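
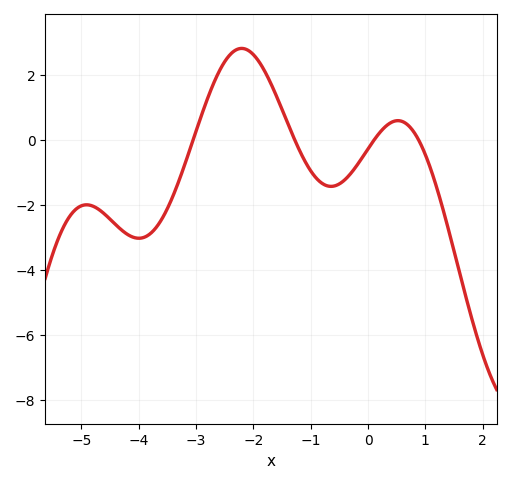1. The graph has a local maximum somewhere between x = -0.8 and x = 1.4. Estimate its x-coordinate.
0.52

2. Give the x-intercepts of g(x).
-3.05, -1.28, 0.107, 0.881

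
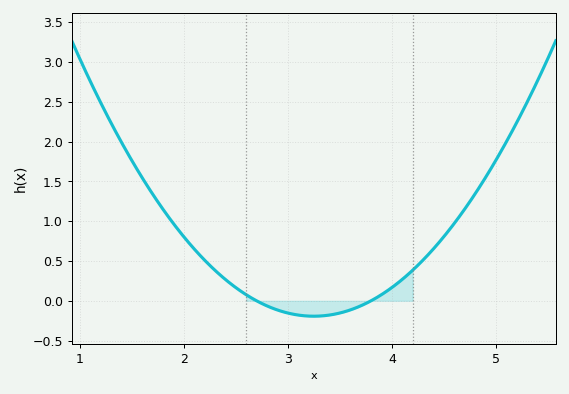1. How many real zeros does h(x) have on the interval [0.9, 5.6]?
2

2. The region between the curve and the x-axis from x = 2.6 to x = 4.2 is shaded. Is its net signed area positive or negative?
negative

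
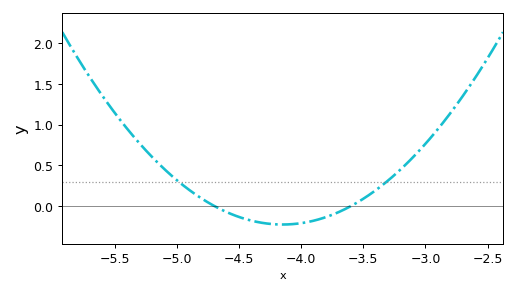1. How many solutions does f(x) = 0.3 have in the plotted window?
2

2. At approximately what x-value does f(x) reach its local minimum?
-4.15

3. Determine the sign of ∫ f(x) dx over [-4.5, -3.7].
negative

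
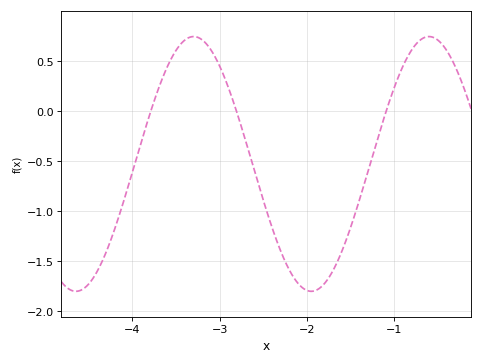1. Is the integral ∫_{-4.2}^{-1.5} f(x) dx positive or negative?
negative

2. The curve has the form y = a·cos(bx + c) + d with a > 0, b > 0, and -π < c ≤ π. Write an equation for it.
y = 1.27cos(2.33x + 1.4) - 0.53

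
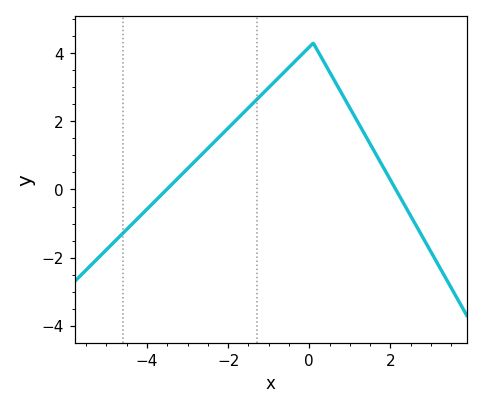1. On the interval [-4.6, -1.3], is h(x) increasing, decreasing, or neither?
increasing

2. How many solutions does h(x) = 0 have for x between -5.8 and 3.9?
2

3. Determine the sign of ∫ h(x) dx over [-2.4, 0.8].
positive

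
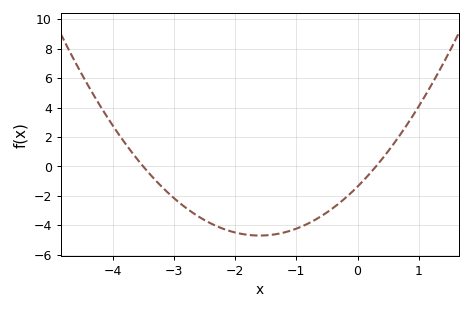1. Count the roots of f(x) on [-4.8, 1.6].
2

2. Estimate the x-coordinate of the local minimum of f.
-1.6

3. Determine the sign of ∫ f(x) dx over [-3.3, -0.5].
negative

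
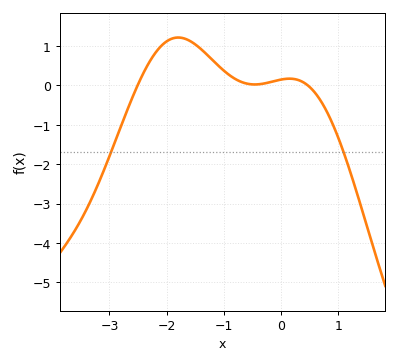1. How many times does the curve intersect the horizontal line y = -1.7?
2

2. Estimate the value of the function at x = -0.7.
0.087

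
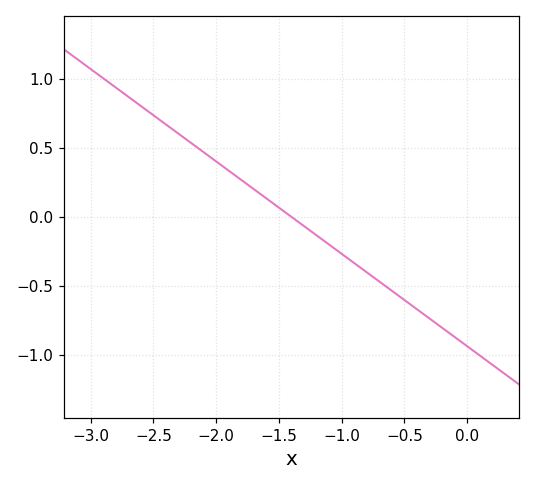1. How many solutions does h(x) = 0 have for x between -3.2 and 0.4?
1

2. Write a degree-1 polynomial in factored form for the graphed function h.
y = -0.67(x + 1.4)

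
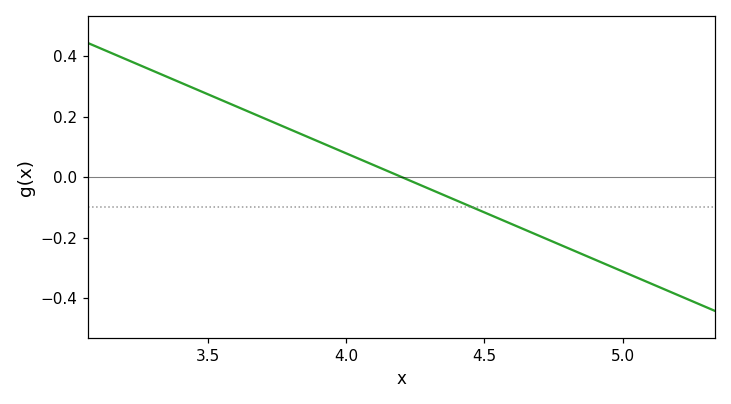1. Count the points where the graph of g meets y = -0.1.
1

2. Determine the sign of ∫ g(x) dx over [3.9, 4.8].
negative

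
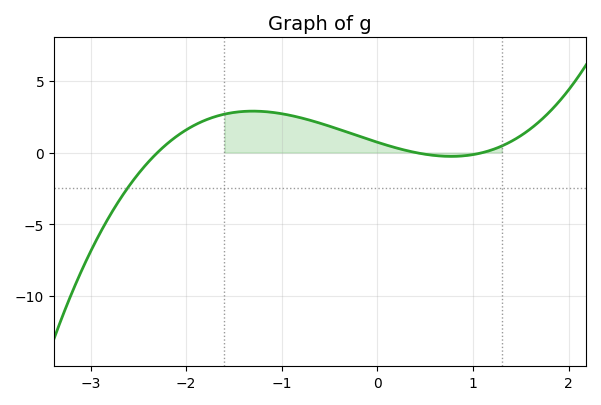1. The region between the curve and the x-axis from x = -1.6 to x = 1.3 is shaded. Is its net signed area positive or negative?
positive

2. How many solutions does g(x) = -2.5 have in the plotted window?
1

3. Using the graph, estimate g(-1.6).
2.68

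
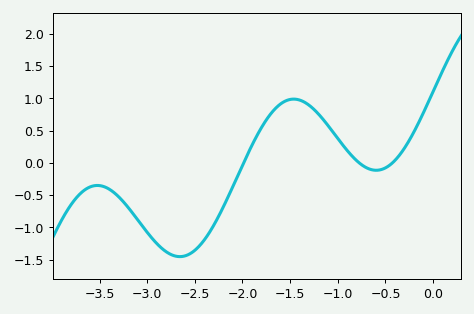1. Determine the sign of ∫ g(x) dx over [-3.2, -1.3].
negative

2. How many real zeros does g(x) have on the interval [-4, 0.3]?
3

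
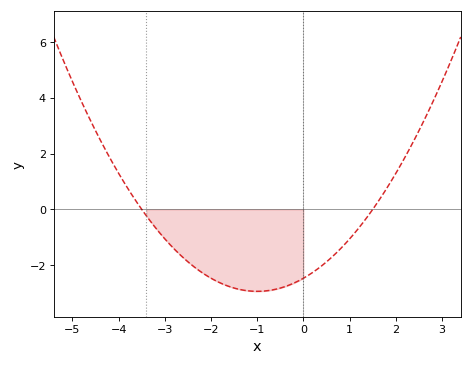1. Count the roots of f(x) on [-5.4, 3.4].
2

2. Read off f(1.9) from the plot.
1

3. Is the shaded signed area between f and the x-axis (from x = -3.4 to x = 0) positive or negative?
negative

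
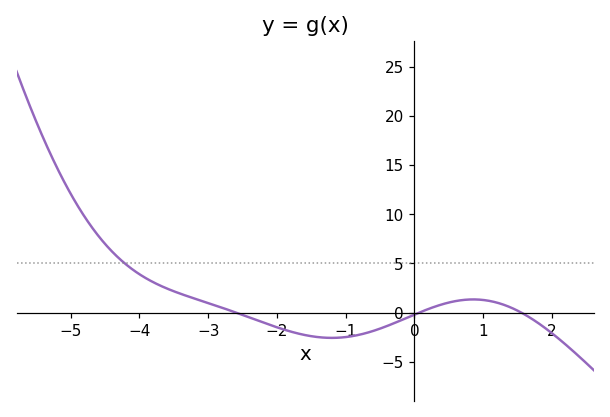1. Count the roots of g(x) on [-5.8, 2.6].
3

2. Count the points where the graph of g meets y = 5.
1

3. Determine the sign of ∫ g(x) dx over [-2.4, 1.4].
negative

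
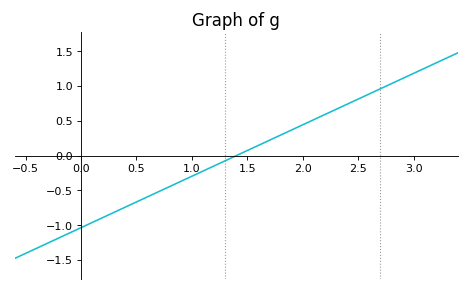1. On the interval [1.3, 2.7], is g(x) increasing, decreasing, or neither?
increasing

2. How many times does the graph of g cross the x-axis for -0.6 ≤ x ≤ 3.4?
1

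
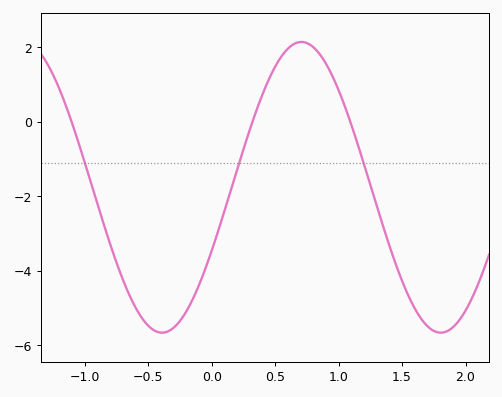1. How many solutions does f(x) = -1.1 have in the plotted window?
3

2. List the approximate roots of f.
-1.11, 0.321, 1.09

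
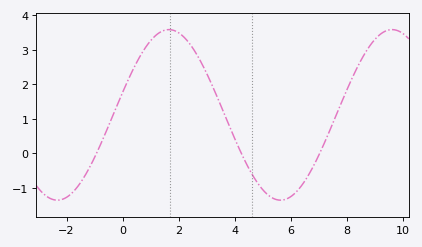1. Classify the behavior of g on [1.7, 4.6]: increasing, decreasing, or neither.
decreasing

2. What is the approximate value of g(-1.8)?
-1.1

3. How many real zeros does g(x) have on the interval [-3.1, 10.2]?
3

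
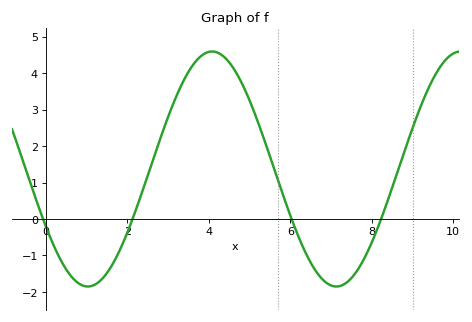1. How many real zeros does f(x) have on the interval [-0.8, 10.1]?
4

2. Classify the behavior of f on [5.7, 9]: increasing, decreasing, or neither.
neither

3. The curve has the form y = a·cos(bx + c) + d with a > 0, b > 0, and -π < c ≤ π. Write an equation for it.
y = 3.22cos(1.03x + 2.08) + 1.37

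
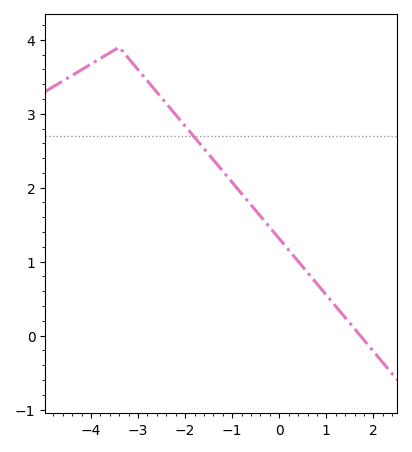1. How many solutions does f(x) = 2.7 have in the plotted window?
1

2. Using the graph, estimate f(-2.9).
3.52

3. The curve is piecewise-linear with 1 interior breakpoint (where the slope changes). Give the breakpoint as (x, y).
(-3.4, 3.9)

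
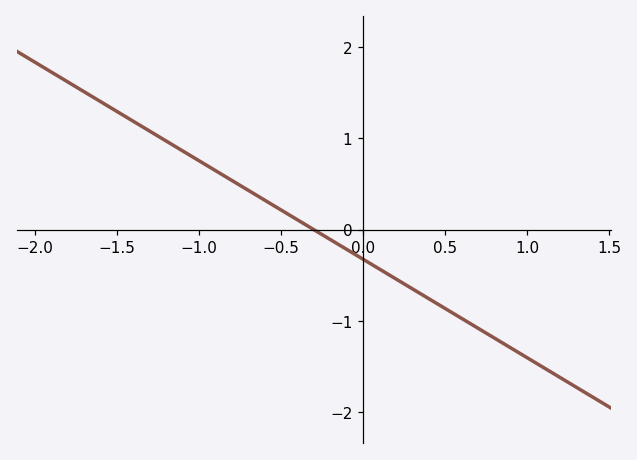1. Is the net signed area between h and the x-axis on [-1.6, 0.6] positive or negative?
positive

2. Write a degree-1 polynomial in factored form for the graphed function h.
y = -1.08(x + 0.3)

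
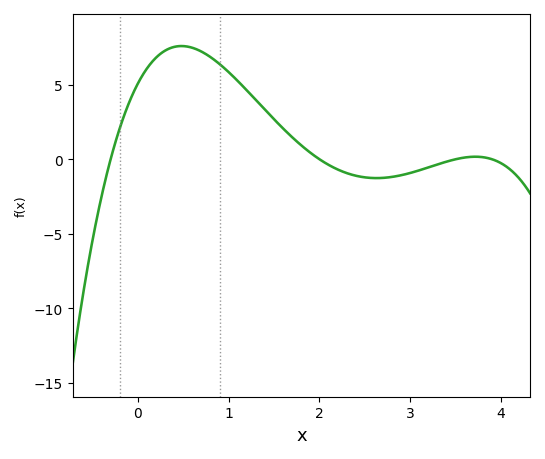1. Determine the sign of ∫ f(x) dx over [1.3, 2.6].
positive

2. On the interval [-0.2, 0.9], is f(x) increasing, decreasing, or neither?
neither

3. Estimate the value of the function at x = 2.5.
-1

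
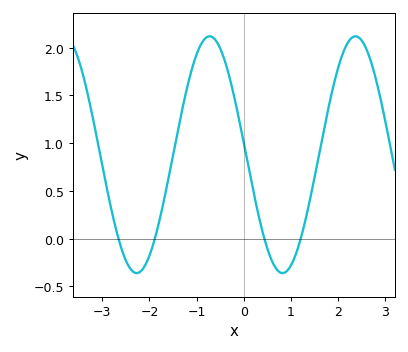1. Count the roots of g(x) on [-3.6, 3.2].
4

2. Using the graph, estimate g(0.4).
0.071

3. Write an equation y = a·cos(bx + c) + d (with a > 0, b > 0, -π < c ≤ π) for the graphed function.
y = 1.24cos(2.03x + 1.47) + 0.88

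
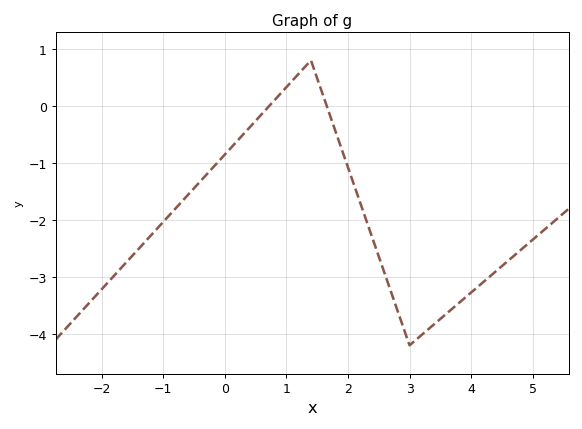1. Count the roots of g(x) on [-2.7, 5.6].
2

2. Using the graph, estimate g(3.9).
-3.4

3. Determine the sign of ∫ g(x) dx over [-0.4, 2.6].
negative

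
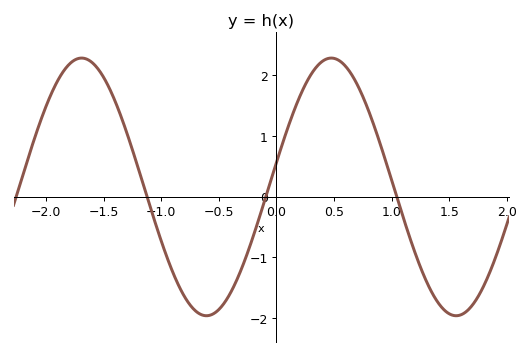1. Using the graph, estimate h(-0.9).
-1.2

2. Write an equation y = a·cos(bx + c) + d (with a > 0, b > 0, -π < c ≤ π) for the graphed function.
y = 2.12cos(2.9x - 1.4) + 0.16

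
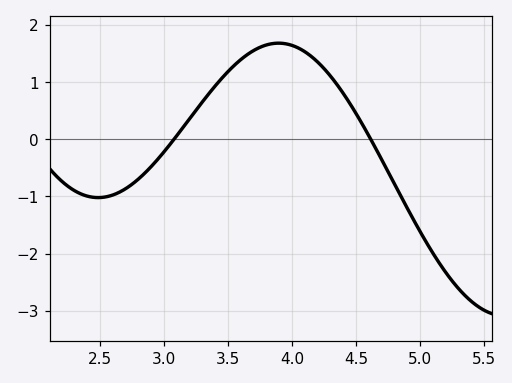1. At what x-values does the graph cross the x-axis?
3.1, 4.6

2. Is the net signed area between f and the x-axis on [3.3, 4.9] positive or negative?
positive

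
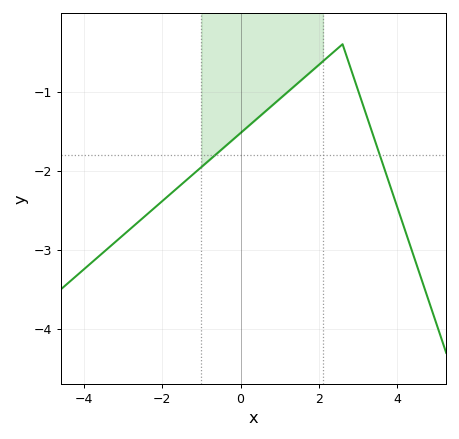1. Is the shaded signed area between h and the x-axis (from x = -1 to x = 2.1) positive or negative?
negative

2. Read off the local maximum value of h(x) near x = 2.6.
-0.401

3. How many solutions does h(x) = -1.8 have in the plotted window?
2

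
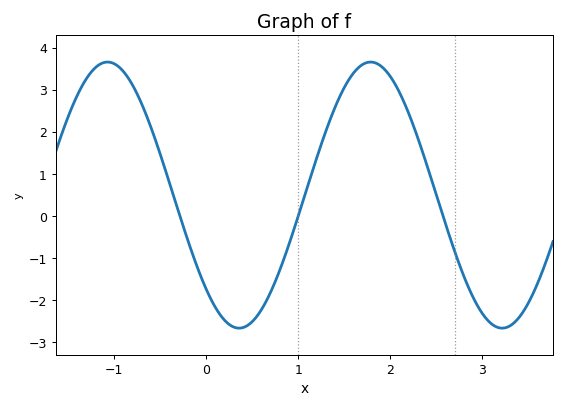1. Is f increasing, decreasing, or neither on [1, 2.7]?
neither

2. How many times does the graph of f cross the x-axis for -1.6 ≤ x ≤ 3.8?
3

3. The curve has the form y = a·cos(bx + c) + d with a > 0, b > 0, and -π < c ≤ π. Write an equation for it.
y = 3.16cos(2.2x + 2.4) + 0.5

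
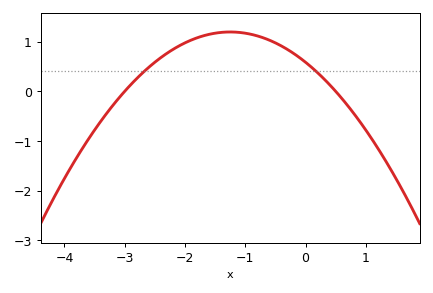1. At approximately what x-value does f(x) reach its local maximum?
-1.25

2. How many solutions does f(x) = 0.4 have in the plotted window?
2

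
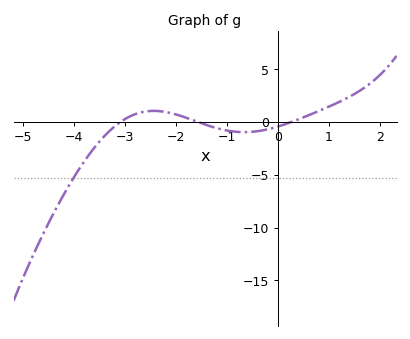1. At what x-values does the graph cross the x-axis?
-3.08, -1.58, 0.269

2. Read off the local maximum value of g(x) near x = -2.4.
1.04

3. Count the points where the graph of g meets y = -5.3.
1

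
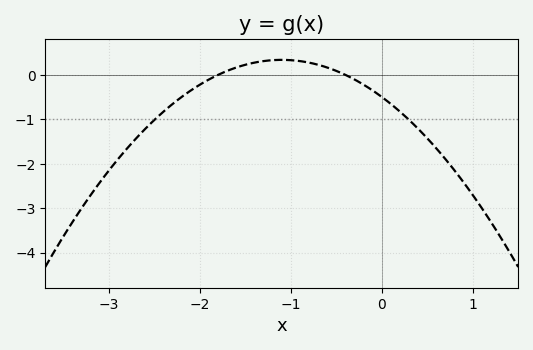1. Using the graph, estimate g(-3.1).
-2.42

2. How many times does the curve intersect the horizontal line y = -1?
2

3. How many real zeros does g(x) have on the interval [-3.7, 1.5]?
2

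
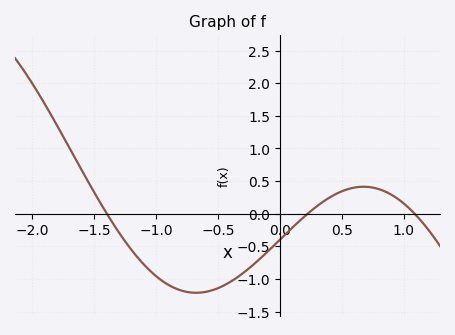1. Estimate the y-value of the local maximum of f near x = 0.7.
0.413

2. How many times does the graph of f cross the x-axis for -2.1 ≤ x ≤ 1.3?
3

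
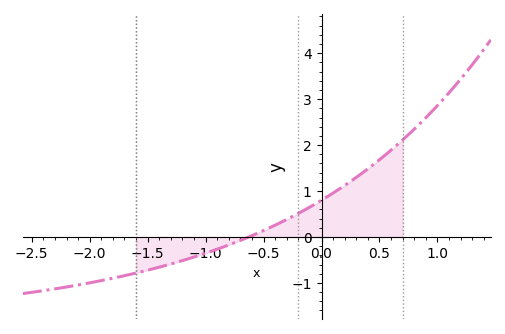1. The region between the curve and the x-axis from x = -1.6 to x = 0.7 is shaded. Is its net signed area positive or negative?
positive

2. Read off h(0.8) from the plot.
2.3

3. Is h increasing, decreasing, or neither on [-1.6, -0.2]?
increasing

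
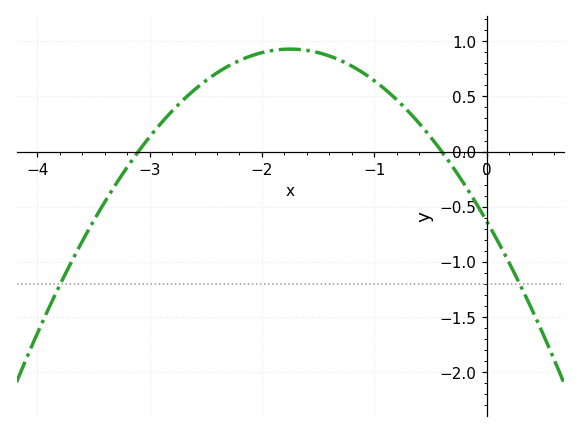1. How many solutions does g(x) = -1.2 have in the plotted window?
2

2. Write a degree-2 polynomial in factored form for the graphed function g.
y = -0.51(x + 3.1)(x + 0.4)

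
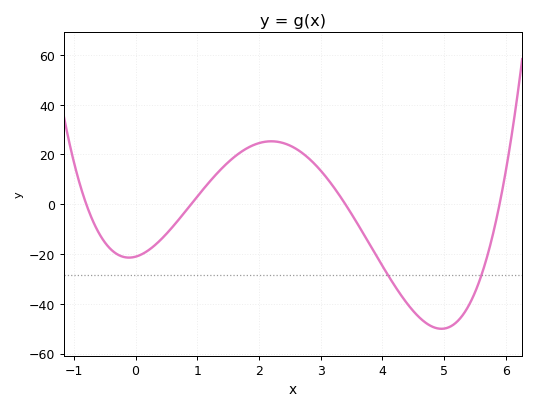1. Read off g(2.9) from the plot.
16.2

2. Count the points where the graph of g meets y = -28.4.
2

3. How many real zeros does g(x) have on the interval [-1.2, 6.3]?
4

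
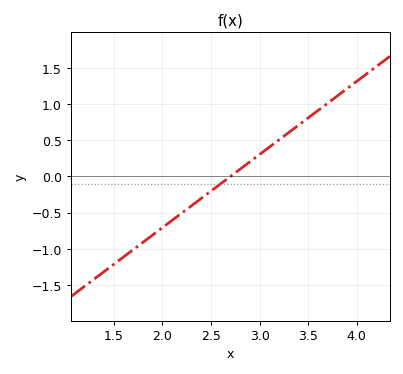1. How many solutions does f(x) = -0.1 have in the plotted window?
1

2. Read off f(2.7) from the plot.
0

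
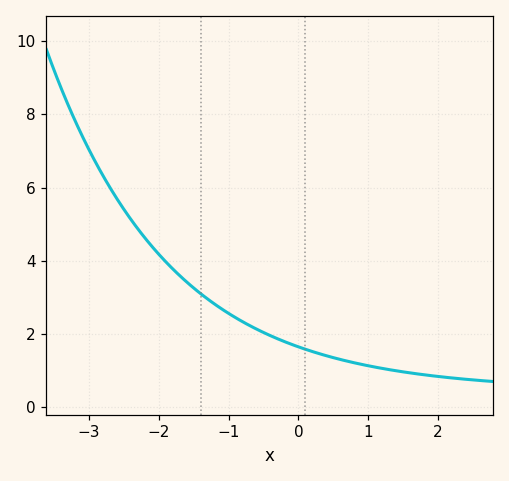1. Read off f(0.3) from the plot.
1.4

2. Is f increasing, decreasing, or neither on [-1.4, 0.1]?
decreasing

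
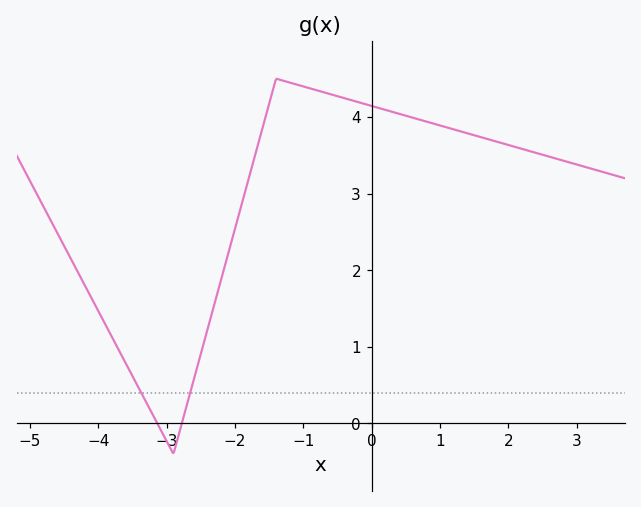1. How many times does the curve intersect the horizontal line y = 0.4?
2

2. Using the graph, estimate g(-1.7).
3.5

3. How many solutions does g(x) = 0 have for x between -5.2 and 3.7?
2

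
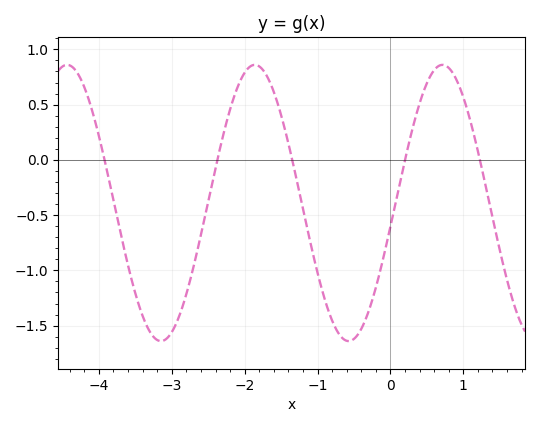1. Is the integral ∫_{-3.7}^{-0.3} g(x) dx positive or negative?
negative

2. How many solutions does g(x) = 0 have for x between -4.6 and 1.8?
5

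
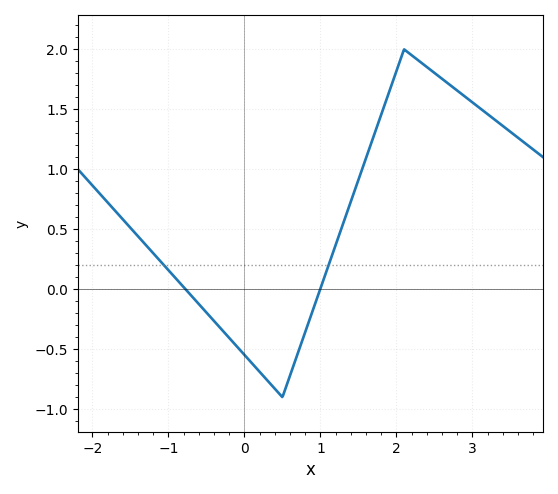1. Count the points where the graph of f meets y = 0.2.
2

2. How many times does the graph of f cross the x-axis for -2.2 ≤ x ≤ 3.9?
2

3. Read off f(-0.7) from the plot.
-0.053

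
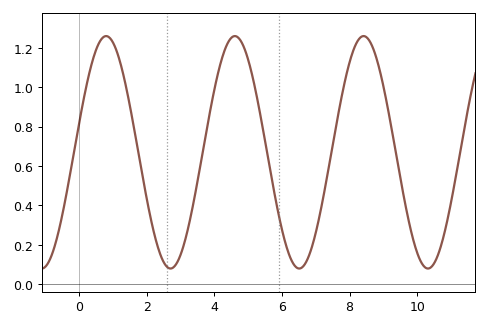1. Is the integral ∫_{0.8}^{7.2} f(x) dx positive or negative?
positive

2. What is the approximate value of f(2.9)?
0.111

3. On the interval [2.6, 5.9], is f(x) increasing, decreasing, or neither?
neither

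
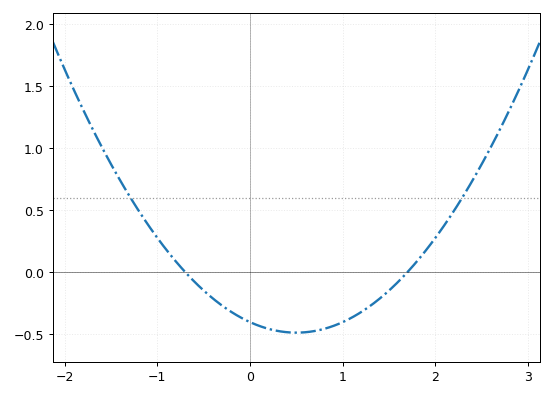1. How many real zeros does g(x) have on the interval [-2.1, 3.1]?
2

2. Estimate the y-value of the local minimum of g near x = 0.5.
-0.49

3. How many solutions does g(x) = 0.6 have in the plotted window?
2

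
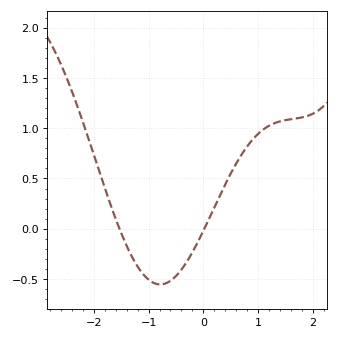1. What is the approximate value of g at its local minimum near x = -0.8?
-0.553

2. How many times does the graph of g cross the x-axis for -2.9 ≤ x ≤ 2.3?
2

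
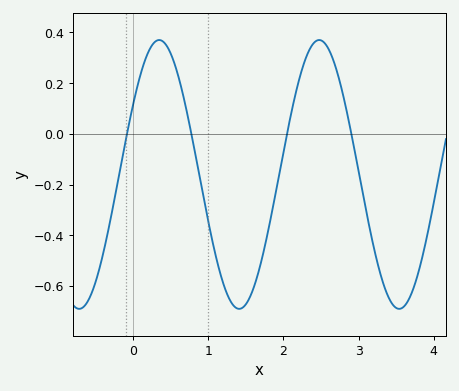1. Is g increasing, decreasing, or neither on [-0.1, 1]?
neither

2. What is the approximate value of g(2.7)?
0.26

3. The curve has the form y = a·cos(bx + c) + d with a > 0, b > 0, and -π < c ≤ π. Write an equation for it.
y = 0.53cos(3x - 1) - 0.16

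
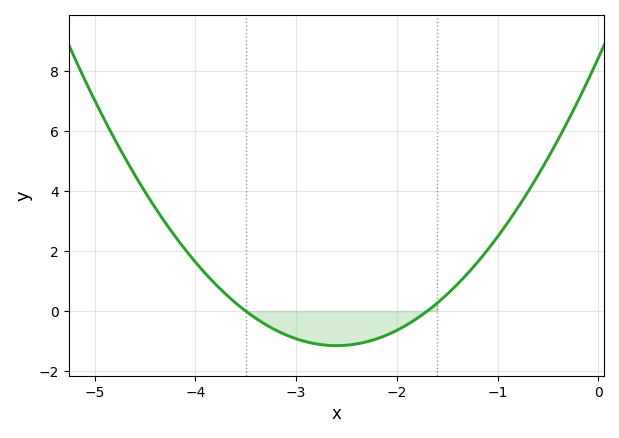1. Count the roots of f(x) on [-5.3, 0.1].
2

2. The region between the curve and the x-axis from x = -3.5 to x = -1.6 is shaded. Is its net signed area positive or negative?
negative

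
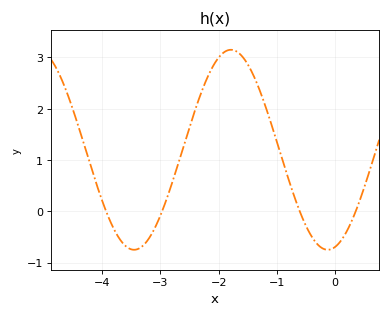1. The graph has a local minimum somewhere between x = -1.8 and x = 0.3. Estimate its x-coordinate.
-0.1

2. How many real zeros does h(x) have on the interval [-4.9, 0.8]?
4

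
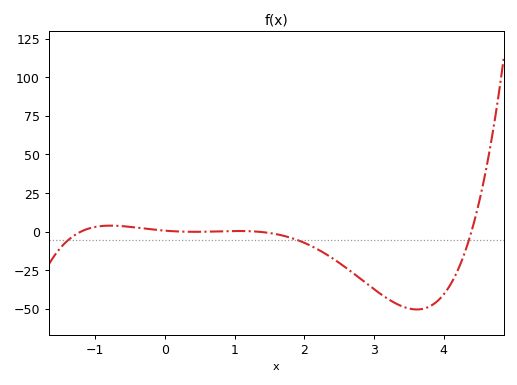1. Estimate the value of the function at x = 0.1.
0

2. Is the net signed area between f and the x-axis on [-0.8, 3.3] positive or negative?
negative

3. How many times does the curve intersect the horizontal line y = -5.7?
3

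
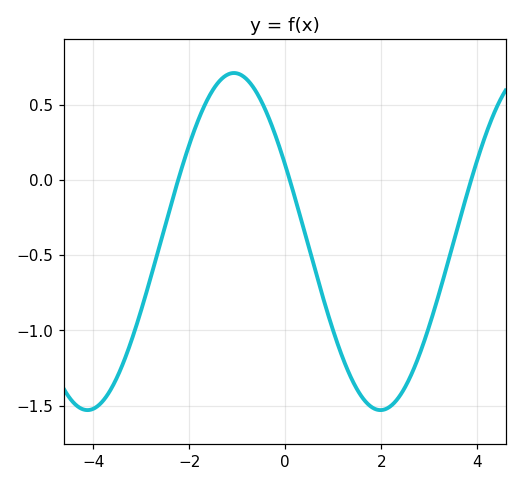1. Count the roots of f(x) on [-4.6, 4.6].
3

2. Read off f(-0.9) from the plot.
0.7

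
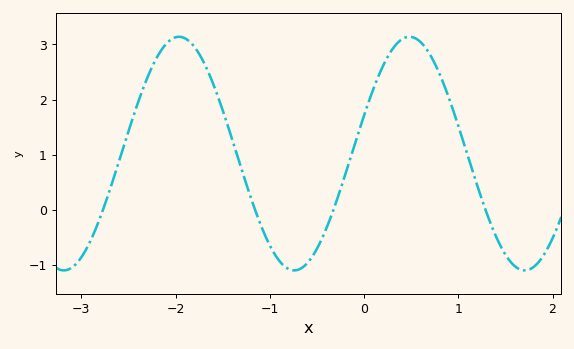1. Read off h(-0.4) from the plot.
-0.34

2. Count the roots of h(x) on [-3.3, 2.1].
4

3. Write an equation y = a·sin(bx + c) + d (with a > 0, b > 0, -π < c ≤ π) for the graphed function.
y = 2.12sin(2.57x + 0.332) + 1.02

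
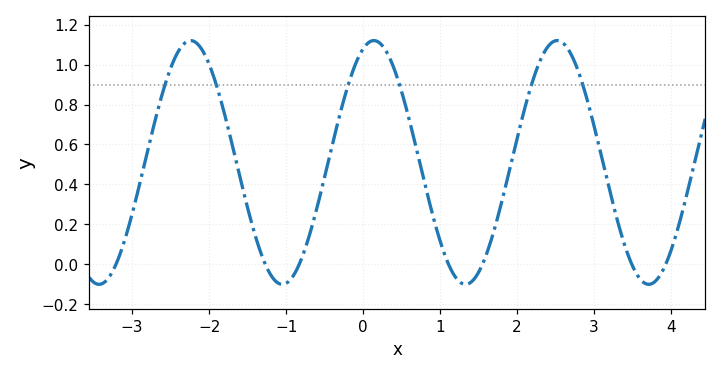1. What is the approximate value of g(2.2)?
0.92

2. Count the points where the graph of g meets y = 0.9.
6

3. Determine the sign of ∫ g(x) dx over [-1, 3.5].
positive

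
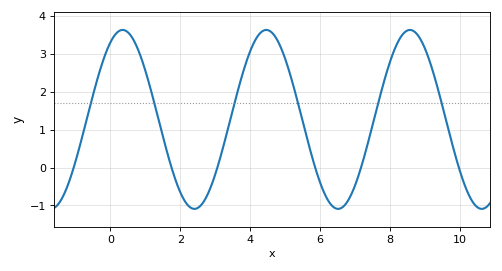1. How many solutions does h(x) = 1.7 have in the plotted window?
6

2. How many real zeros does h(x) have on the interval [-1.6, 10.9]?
6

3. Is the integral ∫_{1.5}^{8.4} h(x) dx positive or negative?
positive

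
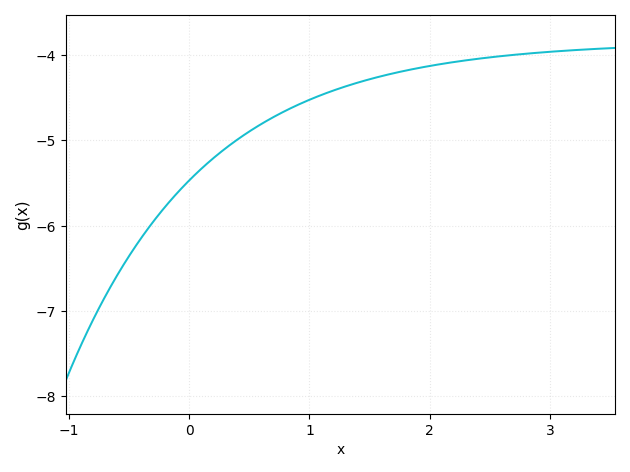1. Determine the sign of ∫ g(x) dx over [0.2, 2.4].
negative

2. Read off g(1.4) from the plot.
-4.3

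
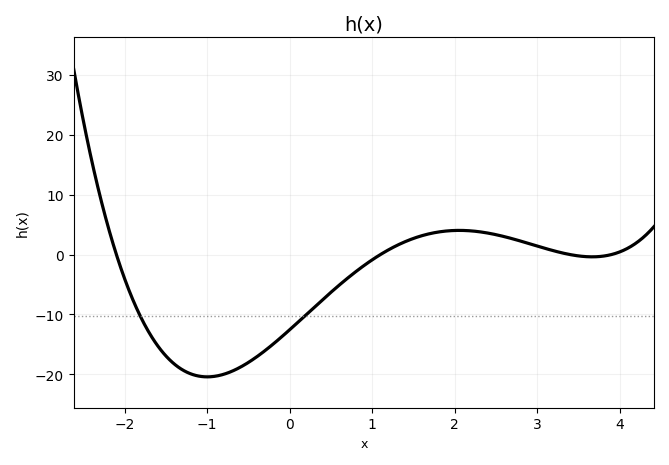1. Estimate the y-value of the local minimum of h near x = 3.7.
-0.378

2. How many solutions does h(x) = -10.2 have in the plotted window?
2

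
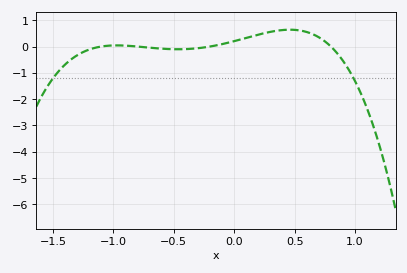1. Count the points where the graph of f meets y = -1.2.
2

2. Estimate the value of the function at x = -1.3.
-0.3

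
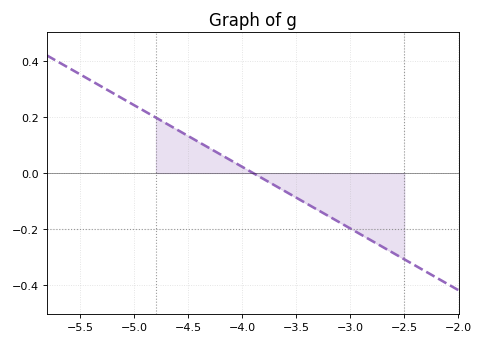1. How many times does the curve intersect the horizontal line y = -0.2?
1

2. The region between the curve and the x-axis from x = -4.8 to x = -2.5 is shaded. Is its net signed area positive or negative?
negative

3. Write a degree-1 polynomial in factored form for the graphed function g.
y = -0.22(x + 3.9)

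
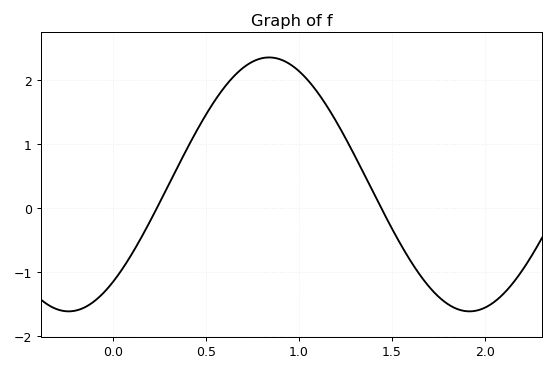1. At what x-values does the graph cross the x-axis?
0.25, 1.45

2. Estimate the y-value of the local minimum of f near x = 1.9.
-1.6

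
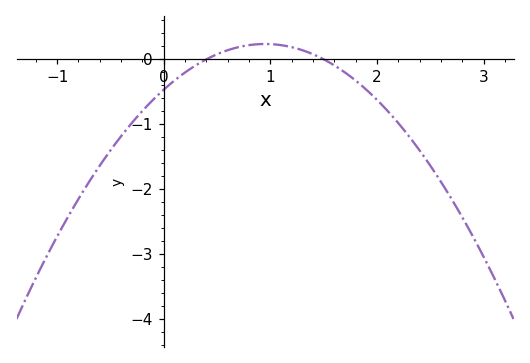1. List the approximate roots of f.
0.4, 1.5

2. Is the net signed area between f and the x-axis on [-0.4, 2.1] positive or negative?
negative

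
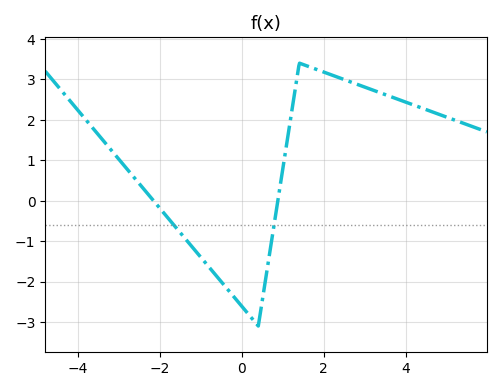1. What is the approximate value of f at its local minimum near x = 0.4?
-3.1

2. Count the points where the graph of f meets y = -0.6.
2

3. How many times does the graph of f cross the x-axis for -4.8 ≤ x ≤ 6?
2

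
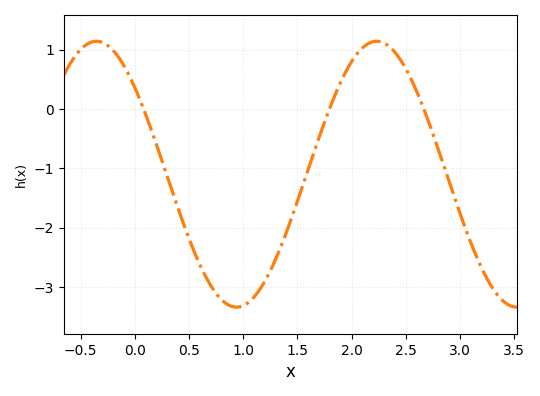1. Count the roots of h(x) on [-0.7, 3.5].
3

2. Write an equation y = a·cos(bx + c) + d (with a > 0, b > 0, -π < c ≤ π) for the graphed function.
y = 2.24cos(2.4x + 0.86) - 1.1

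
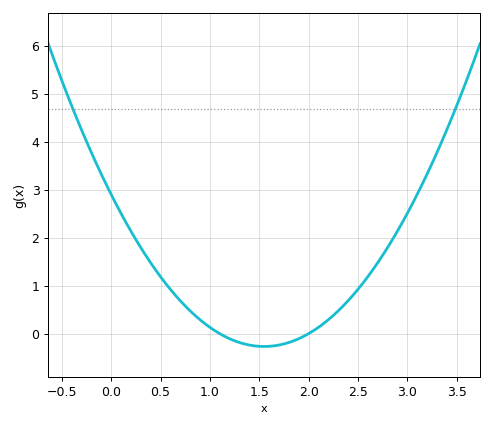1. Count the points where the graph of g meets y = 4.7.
2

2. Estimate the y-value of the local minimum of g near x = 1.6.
-0.3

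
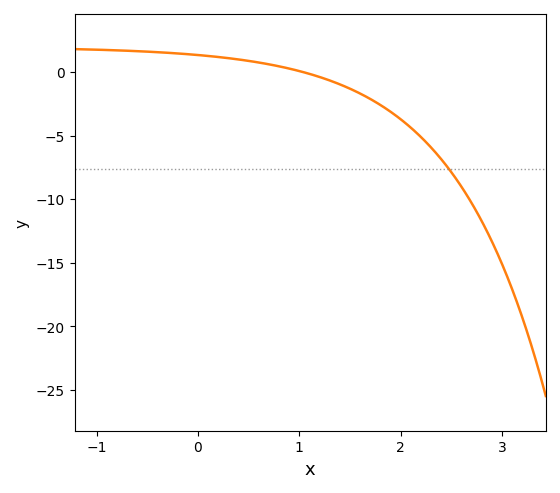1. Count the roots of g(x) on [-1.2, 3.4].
1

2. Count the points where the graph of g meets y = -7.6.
1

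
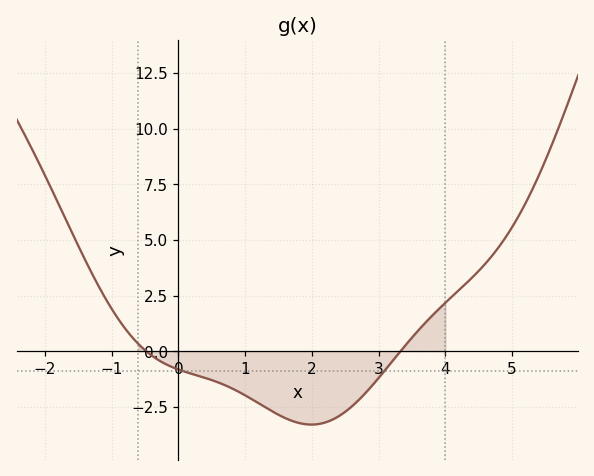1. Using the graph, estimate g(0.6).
-1.4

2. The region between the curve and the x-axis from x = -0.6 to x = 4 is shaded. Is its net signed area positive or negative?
negative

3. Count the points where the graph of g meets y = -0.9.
2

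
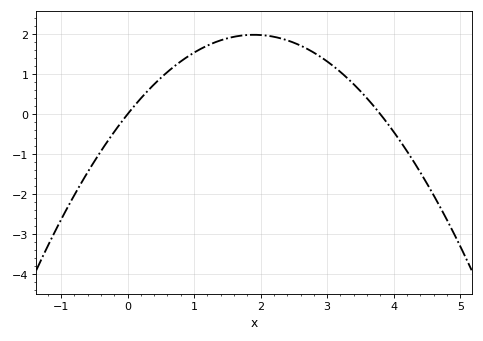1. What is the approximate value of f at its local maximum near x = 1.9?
2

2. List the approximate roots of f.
0, 3.8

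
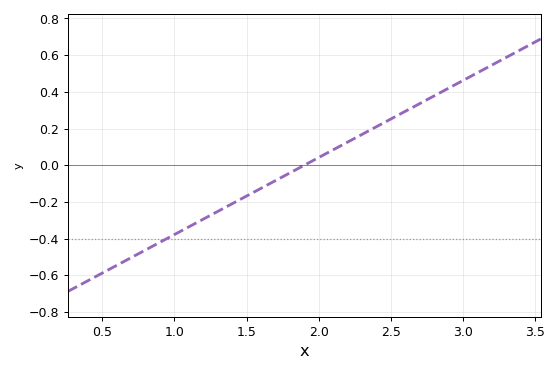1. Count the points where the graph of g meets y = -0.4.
1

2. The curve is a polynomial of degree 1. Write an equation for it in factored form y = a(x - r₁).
y = 0.42(x - 1.9)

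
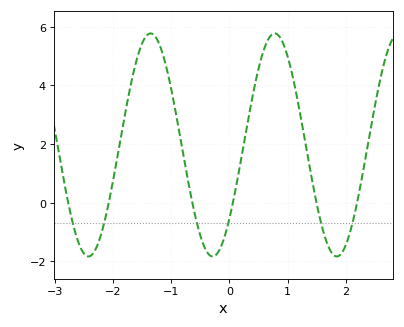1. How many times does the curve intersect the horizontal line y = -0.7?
6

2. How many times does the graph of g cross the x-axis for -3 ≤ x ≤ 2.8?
6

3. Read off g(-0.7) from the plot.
0.621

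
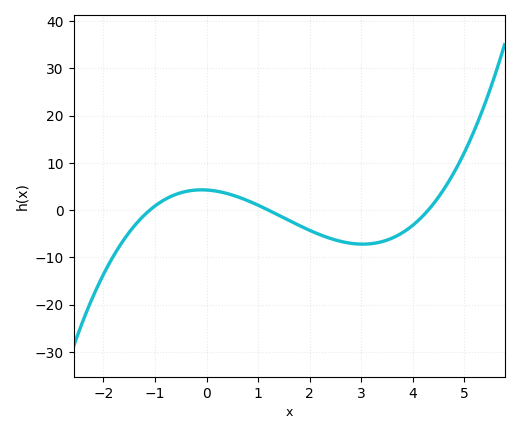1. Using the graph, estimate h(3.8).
-4.78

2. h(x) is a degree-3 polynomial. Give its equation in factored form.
y = 0.75(x + 1.1)(x - 1.2)(x - 4.3)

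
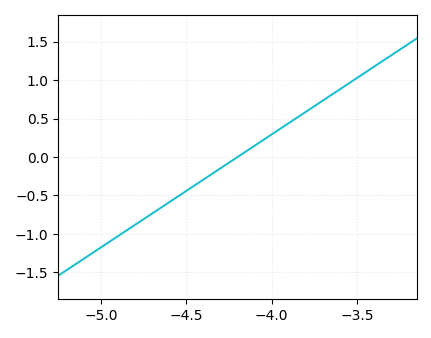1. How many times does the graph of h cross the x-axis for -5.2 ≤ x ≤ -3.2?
1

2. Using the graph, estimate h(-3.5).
1.05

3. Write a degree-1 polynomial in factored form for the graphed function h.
y = 1.47(x + 4.2)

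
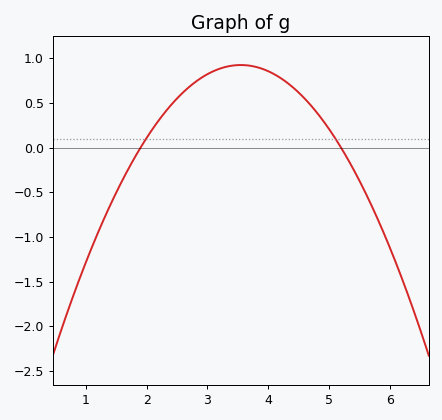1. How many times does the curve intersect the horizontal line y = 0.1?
2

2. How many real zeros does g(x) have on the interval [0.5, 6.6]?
2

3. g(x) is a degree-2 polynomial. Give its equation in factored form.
y = -0.34(x - 1.9)(x - 5.2)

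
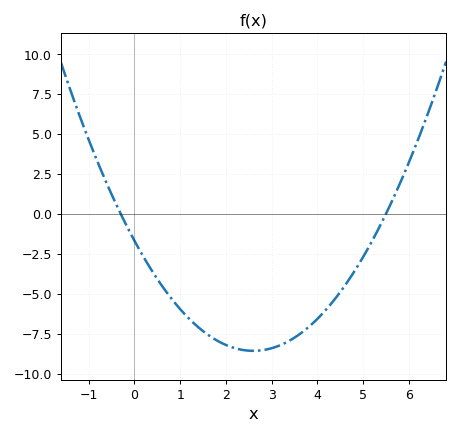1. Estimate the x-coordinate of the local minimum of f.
2.6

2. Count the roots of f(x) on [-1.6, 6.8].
2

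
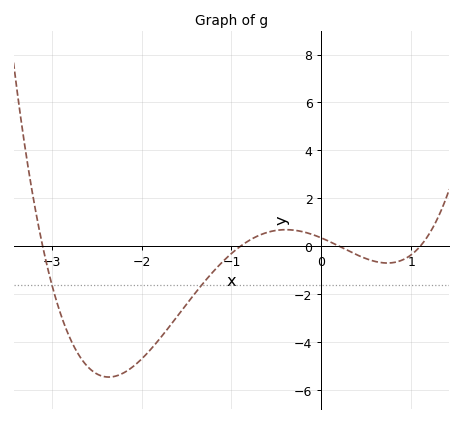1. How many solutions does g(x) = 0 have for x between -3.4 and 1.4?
4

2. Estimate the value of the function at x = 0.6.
-0.6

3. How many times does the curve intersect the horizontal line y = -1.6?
2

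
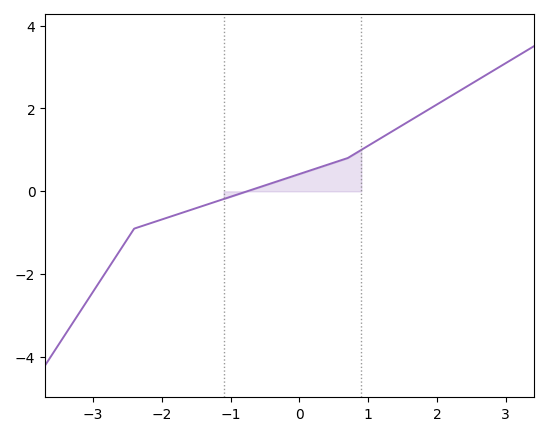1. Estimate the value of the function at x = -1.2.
-0.2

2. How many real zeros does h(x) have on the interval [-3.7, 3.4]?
1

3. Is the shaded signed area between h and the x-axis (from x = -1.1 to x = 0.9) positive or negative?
positive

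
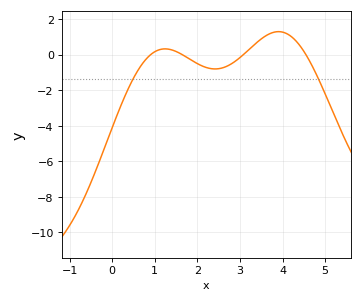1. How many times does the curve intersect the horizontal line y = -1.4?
2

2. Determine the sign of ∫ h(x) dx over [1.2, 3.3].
negative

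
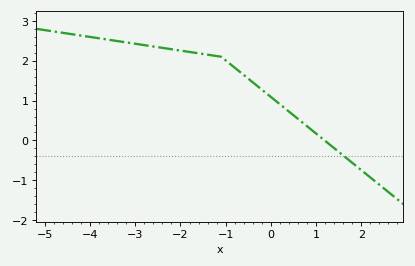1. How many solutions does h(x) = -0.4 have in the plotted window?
1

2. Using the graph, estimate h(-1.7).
2.2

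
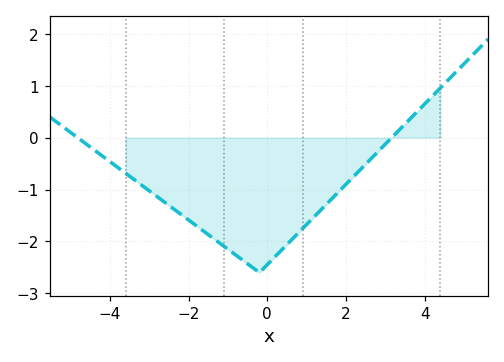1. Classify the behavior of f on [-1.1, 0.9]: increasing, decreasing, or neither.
neither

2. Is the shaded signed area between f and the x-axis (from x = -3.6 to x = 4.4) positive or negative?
negative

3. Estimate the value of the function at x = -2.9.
-1.1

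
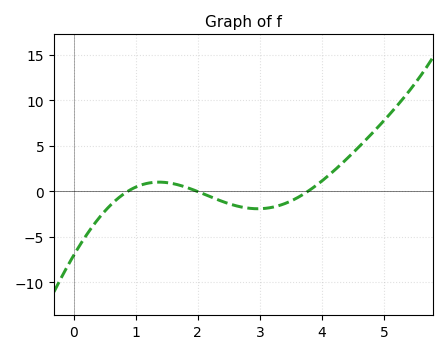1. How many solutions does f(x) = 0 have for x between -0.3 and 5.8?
3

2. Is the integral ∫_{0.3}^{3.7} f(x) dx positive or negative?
negative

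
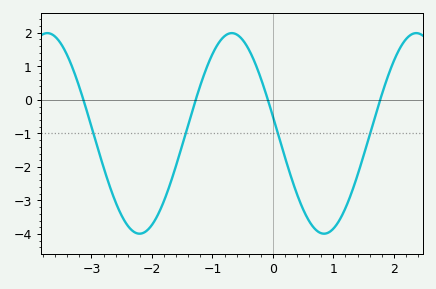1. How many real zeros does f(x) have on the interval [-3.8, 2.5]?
4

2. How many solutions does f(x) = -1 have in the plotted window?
4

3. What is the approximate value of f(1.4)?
-2.24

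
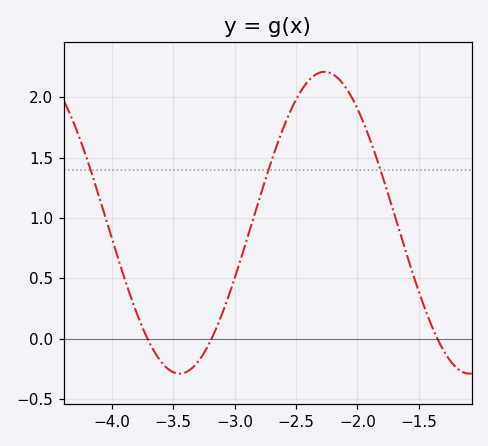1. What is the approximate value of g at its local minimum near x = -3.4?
-0.29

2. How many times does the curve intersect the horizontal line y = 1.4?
3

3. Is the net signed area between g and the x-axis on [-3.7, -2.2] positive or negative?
positive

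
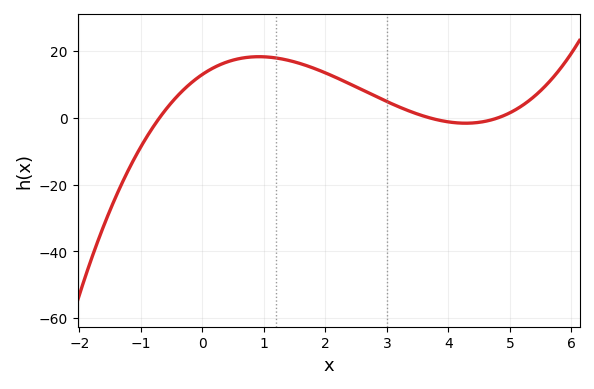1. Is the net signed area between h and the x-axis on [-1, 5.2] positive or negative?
positive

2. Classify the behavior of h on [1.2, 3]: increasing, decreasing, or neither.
decreasing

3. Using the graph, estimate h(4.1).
-1.41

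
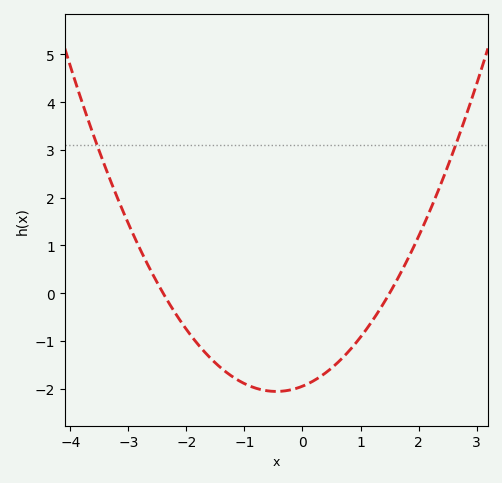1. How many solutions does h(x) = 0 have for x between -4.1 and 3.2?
2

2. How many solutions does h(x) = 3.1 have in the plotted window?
2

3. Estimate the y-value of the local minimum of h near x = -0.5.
-2.1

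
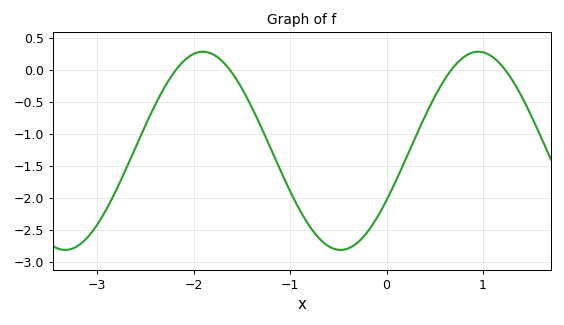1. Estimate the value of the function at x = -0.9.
-2.19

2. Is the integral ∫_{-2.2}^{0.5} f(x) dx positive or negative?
negative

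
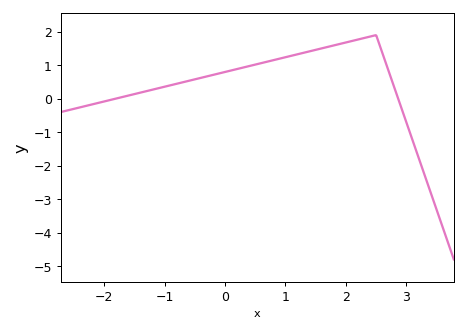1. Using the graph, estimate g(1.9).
1.6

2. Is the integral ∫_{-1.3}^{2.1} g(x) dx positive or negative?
positive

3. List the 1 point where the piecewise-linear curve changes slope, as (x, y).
(2.5, 1.9)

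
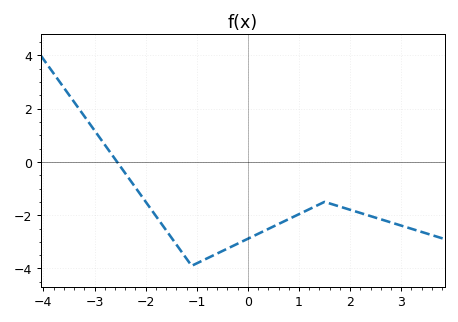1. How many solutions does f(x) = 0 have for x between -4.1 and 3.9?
1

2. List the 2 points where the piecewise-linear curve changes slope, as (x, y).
(-1.1, -3.9); (1.5, -1.5)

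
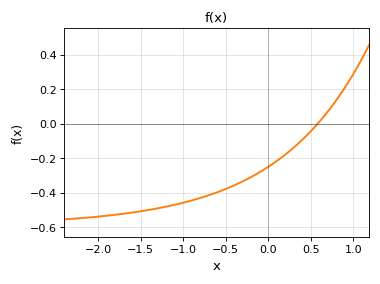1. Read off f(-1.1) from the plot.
-0.48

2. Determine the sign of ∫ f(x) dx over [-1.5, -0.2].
negative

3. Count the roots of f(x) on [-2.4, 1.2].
1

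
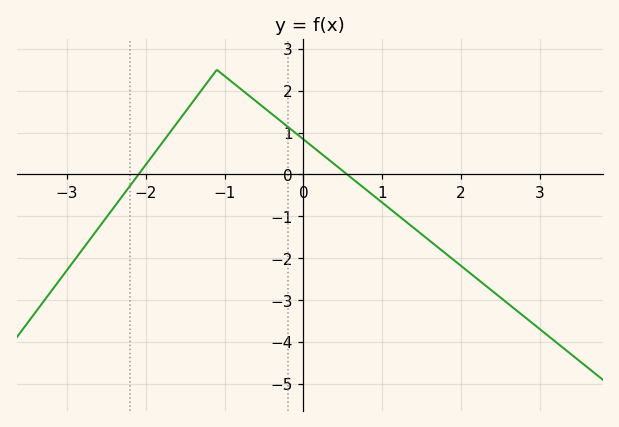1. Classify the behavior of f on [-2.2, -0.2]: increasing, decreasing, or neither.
neither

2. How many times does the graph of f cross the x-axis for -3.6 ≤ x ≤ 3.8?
2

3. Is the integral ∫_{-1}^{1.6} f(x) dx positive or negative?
positive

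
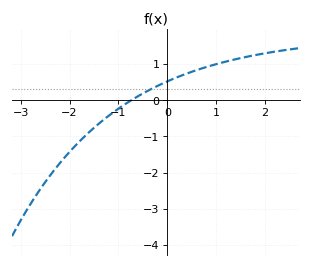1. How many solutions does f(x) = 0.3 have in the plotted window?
1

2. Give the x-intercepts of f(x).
-0.7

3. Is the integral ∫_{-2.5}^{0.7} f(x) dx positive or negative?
negative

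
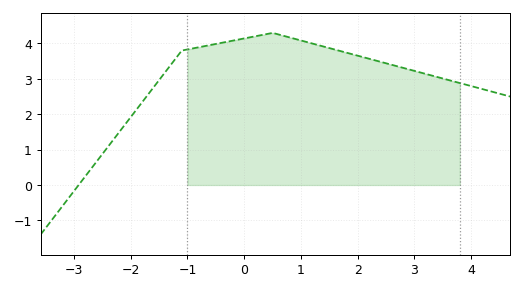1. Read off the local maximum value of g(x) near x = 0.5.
4.3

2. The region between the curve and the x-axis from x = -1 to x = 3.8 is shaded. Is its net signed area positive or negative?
positive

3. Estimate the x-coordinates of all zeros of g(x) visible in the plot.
-3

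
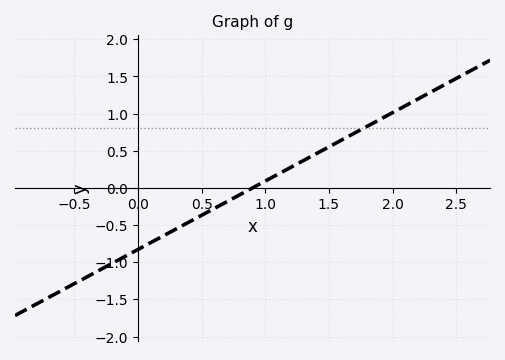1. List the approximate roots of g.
0.9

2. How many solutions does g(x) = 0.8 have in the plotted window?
1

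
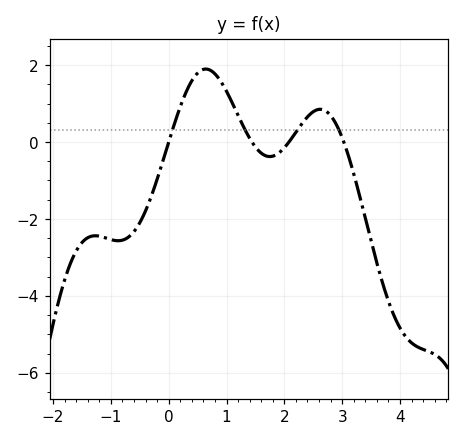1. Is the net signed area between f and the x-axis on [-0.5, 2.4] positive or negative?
positive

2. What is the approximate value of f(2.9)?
0.45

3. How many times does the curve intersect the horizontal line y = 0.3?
4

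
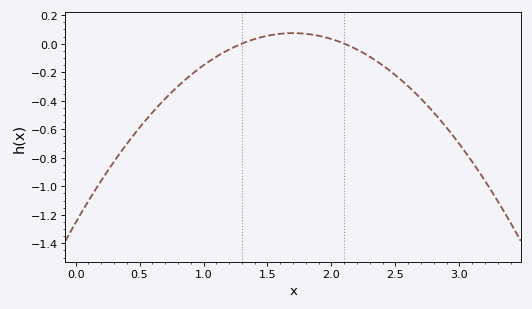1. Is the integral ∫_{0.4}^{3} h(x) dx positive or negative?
negative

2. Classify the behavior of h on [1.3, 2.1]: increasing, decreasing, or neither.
neither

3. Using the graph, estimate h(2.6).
-0.299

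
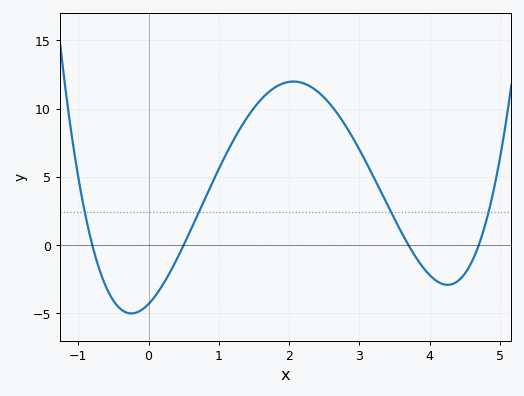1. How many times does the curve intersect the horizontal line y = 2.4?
4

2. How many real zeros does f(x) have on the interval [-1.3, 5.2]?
4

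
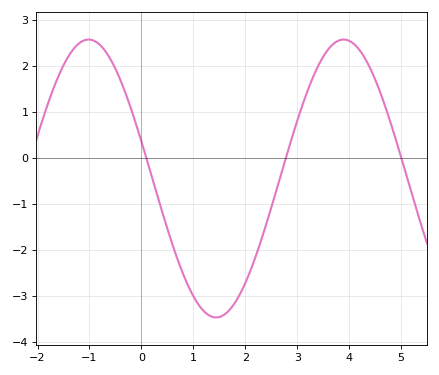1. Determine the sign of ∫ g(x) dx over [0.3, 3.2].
negative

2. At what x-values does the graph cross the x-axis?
0.094, 2.78, 5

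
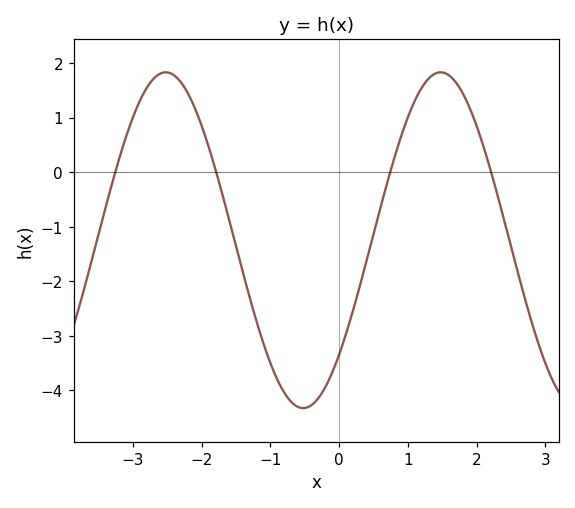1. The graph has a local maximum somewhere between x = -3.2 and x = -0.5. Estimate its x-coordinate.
-2.5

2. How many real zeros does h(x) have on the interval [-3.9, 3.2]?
4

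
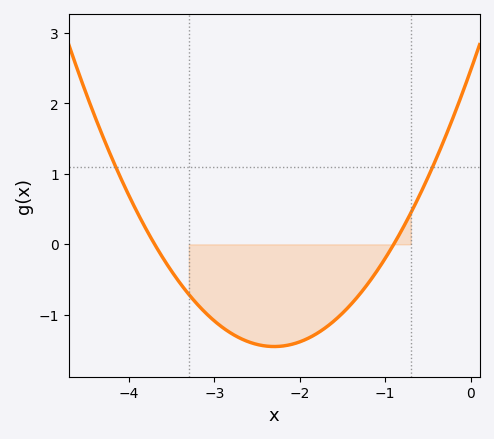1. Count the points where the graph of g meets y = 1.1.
2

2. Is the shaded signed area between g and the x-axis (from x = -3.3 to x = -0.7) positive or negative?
negative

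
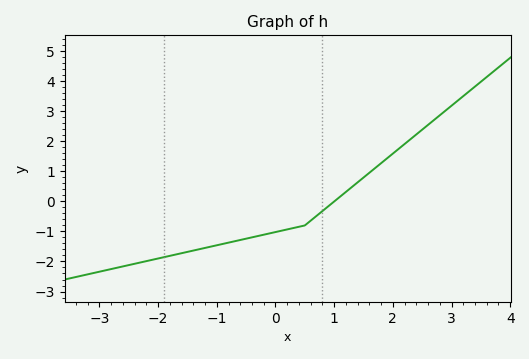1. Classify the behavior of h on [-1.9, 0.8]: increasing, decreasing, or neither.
increasing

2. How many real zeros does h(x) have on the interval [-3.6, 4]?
1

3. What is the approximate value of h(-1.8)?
-1.8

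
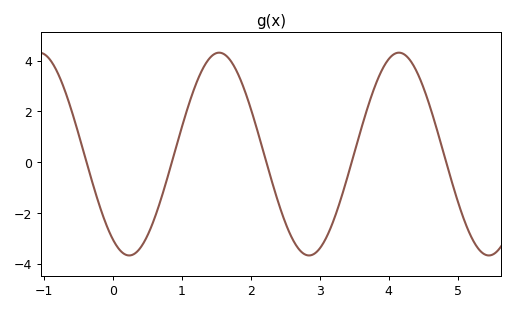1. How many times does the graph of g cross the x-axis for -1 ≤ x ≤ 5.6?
5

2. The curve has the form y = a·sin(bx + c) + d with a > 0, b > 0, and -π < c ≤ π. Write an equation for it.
y = 3.99sin(2.41x - 2.14) + 0.32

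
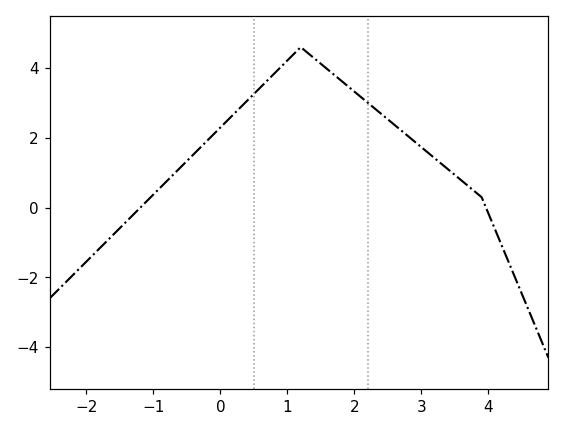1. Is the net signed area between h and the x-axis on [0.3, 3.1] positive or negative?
positive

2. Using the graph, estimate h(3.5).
1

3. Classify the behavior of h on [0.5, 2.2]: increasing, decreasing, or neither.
neither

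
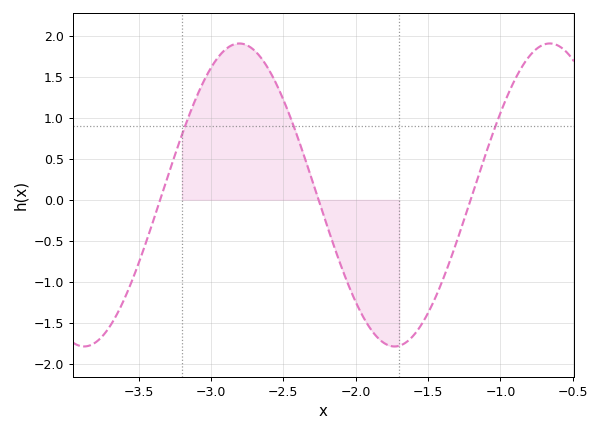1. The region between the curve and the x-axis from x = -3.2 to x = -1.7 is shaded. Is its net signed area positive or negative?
positive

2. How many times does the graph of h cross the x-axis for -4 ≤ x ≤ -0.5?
3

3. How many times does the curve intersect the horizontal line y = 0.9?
3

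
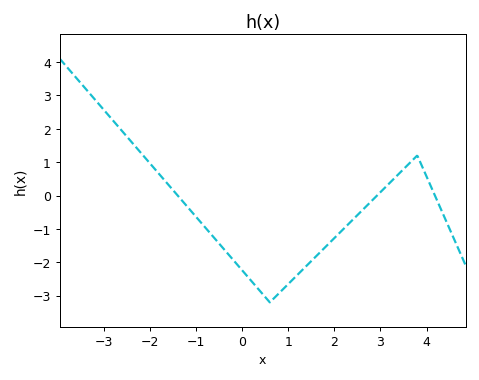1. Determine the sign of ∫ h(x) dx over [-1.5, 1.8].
negative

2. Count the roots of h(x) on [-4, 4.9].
3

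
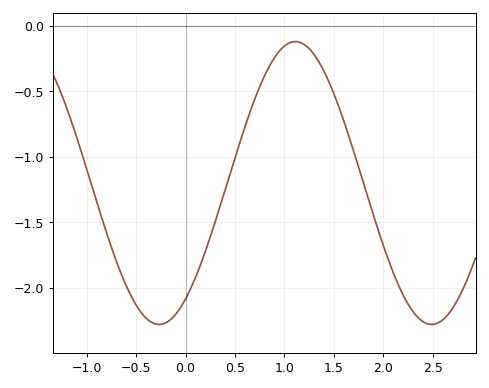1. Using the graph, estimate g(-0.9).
-1.35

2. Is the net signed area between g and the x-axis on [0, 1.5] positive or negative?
negative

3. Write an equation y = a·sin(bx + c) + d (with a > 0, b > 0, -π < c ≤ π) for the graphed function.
y = 1.08sin(2.3x - 0.96) - 1.2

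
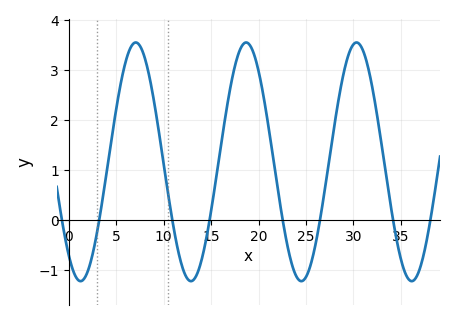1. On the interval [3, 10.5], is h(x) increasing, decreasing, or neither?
neither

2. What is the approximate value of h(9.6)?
1.63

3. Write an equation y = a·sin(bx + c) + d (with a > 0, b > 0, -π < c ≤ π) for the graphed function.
y = 2.39sin(0.54x - 2.24) + 1.16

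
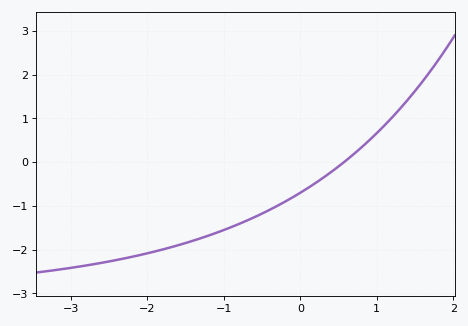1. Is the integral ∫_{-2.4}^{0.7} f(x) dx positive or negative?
negative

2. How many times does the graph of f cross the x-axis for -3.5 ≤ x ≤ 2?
1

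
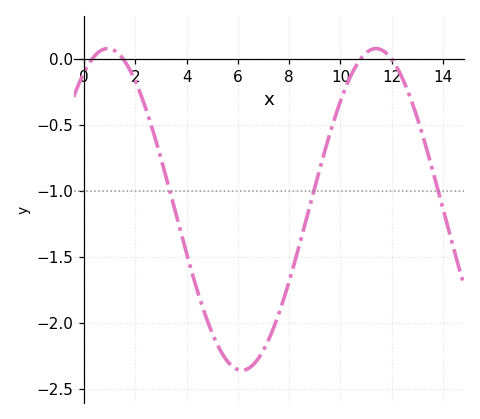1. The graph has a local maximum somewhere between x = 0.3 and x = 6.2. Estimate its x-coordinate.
1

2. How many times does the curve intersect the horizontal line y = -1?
3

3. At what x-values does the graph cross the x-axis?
0.4, 1.6, 10.8, 12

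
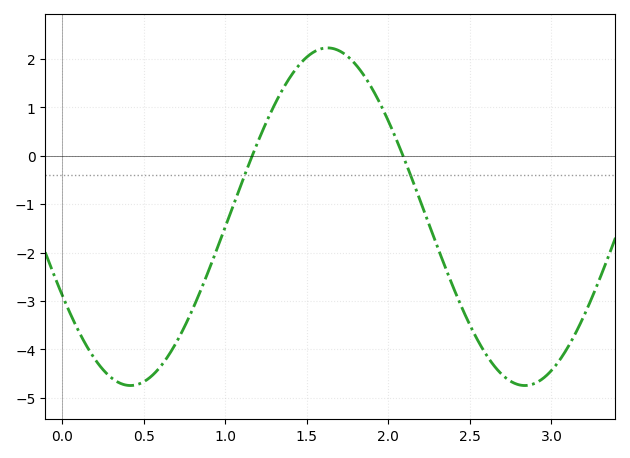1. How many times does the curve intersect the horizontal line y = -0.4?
2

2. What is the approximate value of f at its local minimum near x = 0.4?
-4.75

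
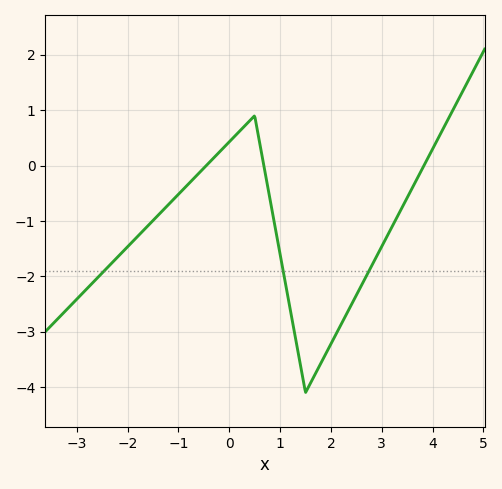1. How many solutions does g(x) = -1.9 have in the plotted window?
3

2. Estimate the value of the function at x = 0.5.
0.9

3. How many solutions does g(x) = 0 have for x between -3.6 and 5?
3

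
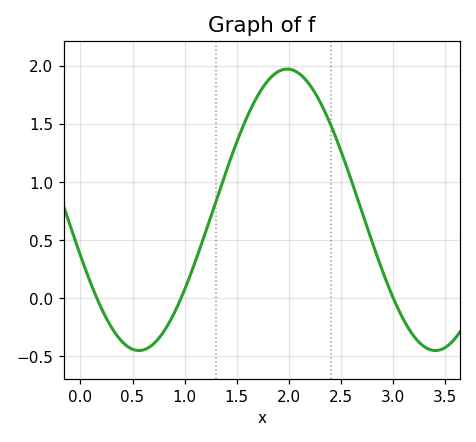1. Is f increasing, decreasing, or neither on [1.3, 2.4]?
neither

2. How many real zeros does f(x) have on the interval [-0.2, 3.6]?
3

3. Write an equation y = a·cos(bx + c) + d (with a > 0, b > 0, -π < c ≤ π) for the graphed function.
y = 1.21cos(2.21x + 1.9) + 0.76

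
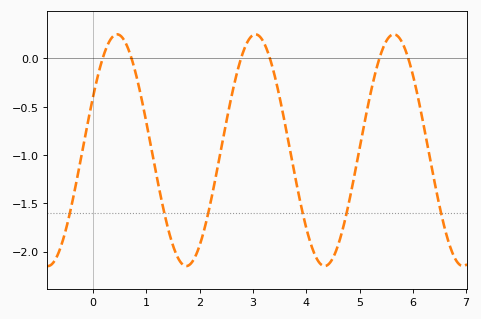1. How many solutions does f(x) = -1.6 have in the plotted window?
6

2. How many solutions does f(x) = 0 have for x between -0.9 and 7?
6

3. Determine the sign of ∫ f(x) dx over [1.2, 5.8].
negative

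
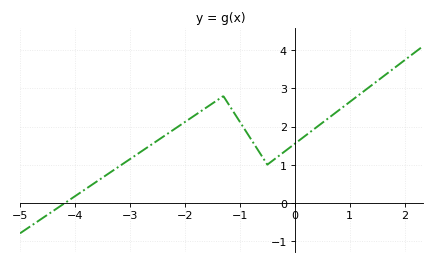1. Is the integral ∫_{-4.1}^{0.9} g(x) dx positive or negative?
positive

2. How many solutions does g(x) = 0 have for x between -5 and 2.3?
1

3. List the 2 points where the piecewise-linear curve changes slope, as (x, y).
(-1.3, 2.8); (-0.5, 1)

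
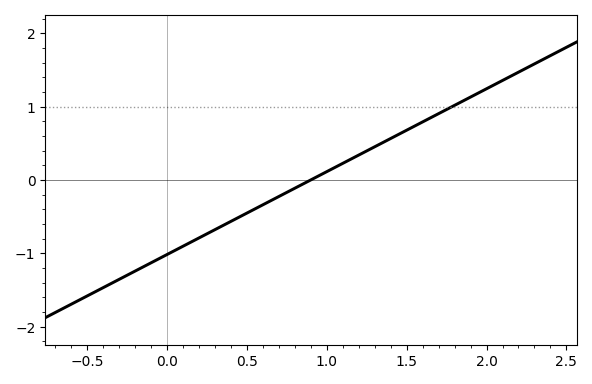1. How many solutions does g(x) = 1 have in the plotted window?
1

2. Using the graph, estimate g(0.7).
-0.226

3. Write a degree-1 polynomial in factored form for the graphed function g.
y = 1.13(x - 0.9)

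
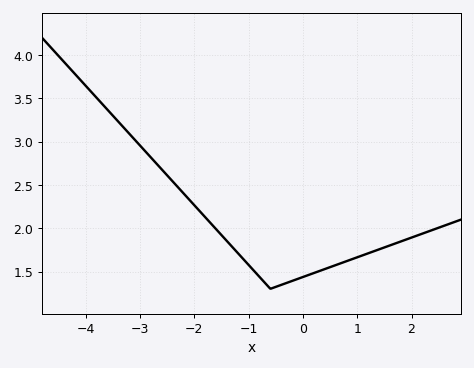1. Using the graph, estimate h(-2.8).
2.8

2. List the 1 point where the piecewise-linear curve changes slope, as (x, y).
(-0.6, 1.3)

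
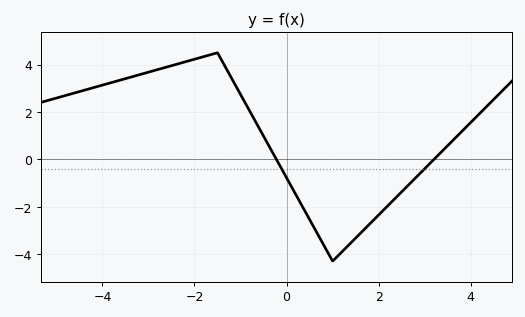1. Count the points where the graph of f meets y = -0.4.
2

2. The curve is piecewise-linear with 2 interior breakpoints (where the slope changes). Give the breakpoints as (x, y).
(-1.5, 4.5); (1, -4.3)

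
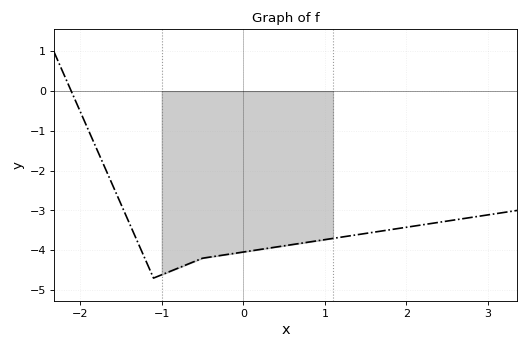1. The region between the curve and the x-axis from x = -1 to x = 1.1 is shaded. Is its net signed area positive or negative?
negative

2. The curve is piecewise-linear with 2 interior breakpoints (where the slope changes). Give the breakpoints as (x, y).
(-1.1, -4.7); (-0.5, -4.2)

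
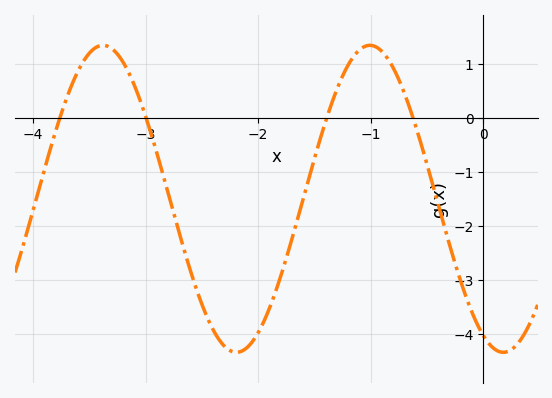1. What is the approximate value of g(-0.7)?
0.458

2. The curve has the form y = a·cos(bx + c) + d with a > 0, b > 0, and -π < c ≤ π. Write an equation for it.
y = 2.84cos(2.65x + 2.67) - 1.49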